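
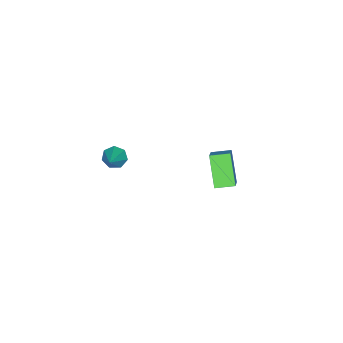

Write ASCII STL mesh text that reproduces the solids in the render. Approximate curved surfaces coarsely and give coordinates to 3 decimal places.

solid 
facet normal -0.482 -0.441 0.757
outer loop
vertex -3.323 0.116 -0.383
vertex -3.941 1.072 -0.219
vertex -4.52 -0.47 -1.486
endloop
endfacet
facet normal 0.538 -0.831 -0.142
outer loop
vertex -3.519 0.448 -3.061
vertex -3.323 0.116 -0.383
vertex -4.52 -0.47 -1.486
endloop
endfacet
facet normal -0.481 -0.442 0.757
outer loop
vertex -4.52 -0.47 -1.486
vertex -3.941 1.072 -0.219
vertex -5.139 0.486 -1.322
endloop
endfacet
facet normal -0.692 -0.339 -0.637
outer loop
vertex -5.139 0.486 -1.322
vertex -3.519 0.448 -3.061
vertex -4.52 -0.47 -1.486
endloop
endfacet
facet normal 0.692 0.338 0.637
outer loop
vertex -3.323 0.116 -0.383
vertex -2.94 1.99 -1.794
vertex -3.941 1.072 -0.219
endloop
endfacet
facet normal 0.538 -0.831 -0.142
outer loop
vertex -2.321 1.034 -1.958
vertex -3.323 0.116 -0.383
vertex -3.519 0.448 -3.061
endloop
endfacet
facet normal 0.692 0.339 0.638
outer loop
vertex -2.321 1.034 -1.958
vertex -2.94 1.99 -1.794
vertex -3.323 0.116 -0.383
endloop
endfacet
facet normal -0.538 0.831 0.143
outer loop
vertex -3.941 1.072 -0.219
vertex -2.94 1.99 -1.794
vertex -5.139 0.486 -1.322
endloop
endfacet
facet normal -0.692 -0.338 -0.638
outer loop
vertex -4.137 1.404 -2.897
vertex -3.519 0.448 -3.061
vertex -5.139 0.486 -1.322
endloop
endfacet
facet normal -0.538 0.831 0.142
outer loop
vertex -5.139 0.486 -1.322
vertex -2.94 1.99 -1.794
vertex -4.137 1.404 -2.897
endloop
endfacet
facet normal 0.481 0.441 -0.757
outer loop
vertex -4.137 1.404 -2.897
vertex -2.321 1.034 -1.958
vertex -3.519 0.448 -3.061
endloop
endfacet
facet normal 0.481 0.442 -0.757
outer loop
vertex -2.94 1.99 -1.794
vertex -2.321 1.034 -1.958
vertex -4.137 1.404 -2.897
endloop
endfacet
facet normal -0.756 -0.310 -0.577
outer loop
vertex 2.912 -2.227 2.983
vertex 2.48 -2.169 3.518
vertex 2.646 -1.694 3.045
endloop
endfacet
facet normal 0.715 0.422 -0.557
outer loop
vertex 2.912 -2.227 2.983
vertex 2.646 -1.694 3.045
vertex 3.74 -1.651 4.482
endloop
endfacet
facet normal -0.755 -0.311 -0.577
outer loop
vertex 2.646 -1.694 3.045
vertex 2.48 -2.169 3.518
vertex 2.254 -1.519 3.463
endloop
endfacet
facet normal 0.219 0.956 -0.195
outer loop
vertex 2.646 -1.694 3.045
vertex 2.254 -1.519 3.463
vertex 3.74 -1.651 4.482
endloop
endfacet
facet normal -0.754 -0.311 -0.578
outer loop
vertex 2.254 -1.519 3.463
vertex 2.48 -2.169 3.518
vertex 2.032 -1.834 3.922
endloop
endfacet
facet normal -0.244 0.851 0.466
outer loop
vertex 2.254 -1.519 3.463
vertex 2.032 -1.834 3.922
vertex 3.74 -1.651 4.482
endloop
endfacet
facet normal -0.754 -0.310 -0.579
outer loop
vertex 2.032 -1.834 3.922
vertex 2.48 -2.169 3.518
vertex 2.147 -2.401 4.076
endloop
endfacet
facet normal -0.324 0.186 0.928
outer loop
vertex 2.032 -1.834 3.922
vertex 2.147 -2.401 4.076
vertex 3.74 -1.651 4.482
endloop
endfacet
facet normal -0.754 -0.310 -0.579
outer loop
vertex 2.147 -2.401 4.076
vertex 2.48 -2.169 3.518
vertex 2.512 -2.793 3.81
endloop
endfacet
facet normal 0.038 -0.537 0.843
outer loop
vertex 2.147 -2.401 4.076
vertex 2.512 -2.793 3.81
vertex 3.74 -1.651 4.482
endloop
endfacet
facet normal -0.755 -0.309 -0.579
outer loop
vertex 2.512 -2.793 3.81
vertex 2.48 -2.169 3.518
vertex 2.853 -2.716 3.324
endloop
endfacet
facet normal 0.569 -0.774 0.276
outer loop
vertex 2.512 -2.793 3.81
vertex 2.853 -2.716 3.324
vertex 3.74 -1.651 4.482
endloop
endfacet
facet normal -0.756 -0.311 -0.576
outer loop
vertex 2.853 -2.716 3.324
vertex 2.48 -2.169 3.518
vertex 2.912 -2.227 2.983
endloop
endfacet
facet normal 0.871 -0.347 -0.348
outer loop
vertex 2.853 -2.716 3.324
vertex 2.912 -2.227 2.983
vertex 3.74 -1.651 4.482
endloop
endfacet

endsolid


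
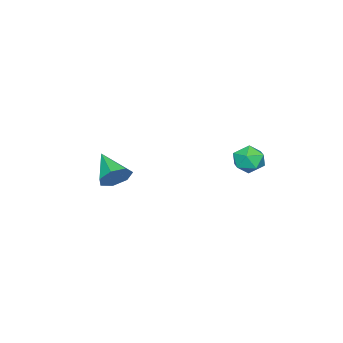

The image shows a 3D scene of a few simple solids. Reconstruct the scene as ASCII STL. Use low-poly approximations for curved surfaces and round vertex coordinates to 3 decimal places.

solid 
facet normal 0.476 0.737 -0.480
outer loop
vertex 3.7 -0.537 -0.028
vertex 3.284 -0.599 -0.536
vertex 3.227 -0.215 -0.003
endloop
endfacet
facet normal 0.086 0.049 0.995
outer loop
vertex 3.7 -0.537 -0.028
vertex 3.227 -0.215 -0.003
vertex 2.636 -1.601 0.116
endloop
endfacet
facet normal 0.477 0.737 -0.480
outer loop
vertex 3.227 -0.215 -0.003
vertex 3.284 -0.599 -0.536
vertex 2.797 -0.182 -0.38
endloop
endfacet
facet normal -0.610 0.322 0.724
outer loop
vertex 3.227 -0.215 -0.003
vertex 2.797 -0.182 -0.38
vertex 2.636 -1.601 0.116
endloop
endfacet
facet normal 0.477 0.736 -0.480
outer loop
vertex 2.797 -0.182 -0.38
vertex 3.284 -0.599 -0.536
vertex 2.734 -0.464 -0.875
endloop
endfacet
facet normal -0.990 0.130 0.052
outer loop
vertex 2.797 -0.182 -0.38
vertex 2.734 -0.464 -0.875
vertex 2.636 -1.601 0.116
endloop
endfacet
facet normal 0.476 0.737 -0.479
outer loop
vertex 2.734 -0.464 -0.875
vertex 3.284 -0.599 -0.536
vertex 3.085 -0.847 -1.115
endloop
endfacet
facet normal -0.768 -0.382 -0.514
outer loop
vertex 2.734 -0.464 -0.875
vertex 3.085 -0.847 -1.115
vertex 2.636 -1.601 0.116
endloop
endfacet
facet normal 0.477 0.736 -0.479
outer loop
vertex 3.085 -0.847 -1.115
vertex 3.284 -0.599 -0.536
vertex 3.586 -1.044 -0.919
endloop
endfacet
facet normal -0.111 -0.829 -0.548
outer loop
vertex 3.085 -0.847 -1.115
vertex 3.586 -1.044 -0.919
vertex 2.636 -1.601 0.116
endloop
endfacet
facet normal 0.477 0.737 -0.480
outer loop
vertex 3.586 -1.044 -0.919
vertex 3.284 -0.599 -0.536
vertex 3.86 -0.906 -0.435
endloop
endfacet
facet normal 0.485 -0.874 -0.025
outer loop
vertex 3.586 -1.044 -0.919
vertex 3.86 -0.906 -0.435
vertex 2.636 -1.601 0.116
endloop
endfacet
facet normal 0.477 0.736 -0.480
outer loop
vertex 3.86 -0.906 -0.435
vertex 3.284 -0.599 -0.536
vertex 3.7 -0.537 -0.028
endloop
endfacet
facet normal 0.572 -0.483 0.663
outer loop
vertex 3.86 -0.906 -0.435
vertex 3.7 -0.537 -0.028
vertex 2.636 -1.601 0.116
endloop
endfacet
facet normal -0.531 0.410 0.742
outer loop
vertex 1.43 4.281 1.051
vertex 0.913 3.899 0.892
vertex 1.36 3.684 1.331
endloop
endfacet
facet normal 0.164 0.403 0.900
outer loop
vertex 1.43 4.281 1.051
vertex 1.36 3.684 1.331
vertex 1.958 3.889 1.13
endloop
endfacet
facet normal 0.510 0.766 0.393
outer loop
vertex 1.43 4.281 1.051
vertex 1.958 3.889 1.13
vertex 1.879 4.23 0.568
endloop
endfacet
facet normal 0.027 0.996 -0.080
outer loop
vertex 1.43 4.281 1.051
vertex 1.879 4.23 0.568
vertex 1.233 4.236 0.421
endloop
endfacet
facet normal -0.616 0.776 0.137
outer loop
vertex 1.43 4.281 1.051
vertex 1.233 4.236 0.421
vertex 0.913 3.899 0.892
endloop
endfacet
facet normal 0.390 -0.275 0.879
outer loop
vertex 1.958 3.889 1.13
vertex 1.36 3.684 1.331
vertex 1.767 3.264 1.019
endloop
endfacet
facet normal -0.737 -0.264 0.622
outer loop
vertex 1.36 3.684 1.331
vertex 0.913 3.899 0.892
vertex 1.121 3.27 0.872
endloop
endfacet
facet normal -0.874 0.330 -0.357
outer loop
vertex 0.913 3.899 0.892
vertex 1.233 4.236 0.421
vertex 1.042 3.611 0.31
endloop
endfacet
facet normal 0.167 0.687 -0.707
outer loop
vertex 1.233 4.236 0.421
vertex 1.879 4.23 0.568
vertex 1.64 3.816 0.109
endloop
endfacet
facet normal 0.948 0.312 0.056
outer loop
vertex 1.879 4.23 0.568
vertex 1.958 3.889 1.13
vertex 2.087 3.601 0.548
endloop
endfacet
facet normal -0.027 -0.996 0.080
outer loop
vertex 1.57 3.219 0.389
vertex 1.767 3.264 1.019
vertex 1.121 3.27 0.872
endloop
endfacet
facet normal -0.510 -0.766 -0.393
outer loop
vertex 1.57 3.219 0.389
vertex 1.121 3.27 0.872
vertex 1.042 3.611 0.31
endloop
endfacet
facet normal -0.164 -0.403 -0.900
outer loop
vertex 1.57 3.219 0.389
vertex 1.042 3.611 0.31
vertex 1.64 3.816 0.109
endloop
endfacet
facet normal 0.531 -0.410 -0.742
outer loop
vertex 1.57 3.219 0.389
vertex 1.64 3.816 0.109
vertex 2.087 3.601 0.548
endloop
endfacet
facet normal 0.616 -0.776 -0.137
outer loop
vertex 1.57 3.219 0.389
vertex 2.087 3.601 0.548
vertex 1.767 3.264 1.019
endloop
endfacet
facet normal -0.167 -0.687 0.707
outer loop
vertex 1.121 3.27 0.872
vertex 1.767 3.264 1.019
vertex 1.36 3.684 1.331
endloop
endfacet
facet normal -0.948 -0.312 -0.056
outer loop
vertex 1.042 3.611 0.31
vertex 1.121 3.27 0.872
vertex 0.913 3.899 0.892
endloop
endfacet
facet normal -0.390 0.275 -0.879
outer loop
vertex 1.64 3.816 0.109
vertex 1.042 3.611 0.31
vertex 1.233 4.236 0.421
endloop
endfacet
facet normal 0.737 0.264 -0.622
outer loop
vertex 2.087 3.601 0.548
vertex 1.64 3.816 0.109
vertex 1.879 4.23 0.568
endloop
endfacet
facet normal 0.874 -0.330 0.357
outer loop
vertex 1.767 3.264 1.019
vertex 2.087 3.601 0.548
vertex 1.958 3.889 1.13
endloop
endfacet

endsolid


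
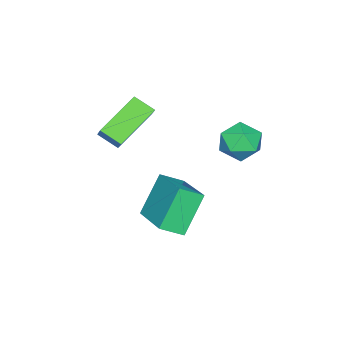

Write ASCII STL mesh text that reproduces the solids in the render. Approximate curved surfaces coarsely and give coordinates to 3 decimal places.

solid 
facet normal -0.839 0.195 0.507
outer loop
vertex 1.382 -3.141 2.391
vertex 1.887 -2.681 3.05
vertex 1.289 -2.424 1.962
endloop
endfacet
facet normal -0.532 -0.485 -0.695
outer loop
vertex 2.733 -2.759 1.09
vertex 1.382 -3.141 2.391
vertex 1.289 -2.424 1.962
endloop
endfacet
facet normal -0.840 0.194 0.507
outer loop
vertex 1.289 -2.424 1.962
vertex 1.887 -2.681 3.05
vertex 1.794 -1.964 2.622
endloop
endfacet
facet normal -0.110 0.853 -0.510
outer loop
vertex 1.794 -1.964 2.622
vertex 2.733 -2.759 1.09
vertex 1.289 -2.424 1.962
endloop
endfacet
facet normal 0.110 -0.853 0.511
outer loop
vertex 1.382 -3.141 2.391
vertex 3.331 -3.016 2.178
vertex 1.887 -2.681 3.05
endloop
endfacet
facet normal -0.532 -0.484 -0.695
outer loop
vertex 2.826 -3.476 1.518
vertex 1.382 -3.141 2.391
vertex 2.733 -2.759 1.09
endloop
endfacet
facet normal 0.110 -0.853 0.510
outer loop
vertex 2.826 -3.476 1.518
vertex 3.331 -3.016 2.178
vertex 1.382 -3.141 2.391
endloop
endfacet
facet normal 0.532 0.484 0.695
outer loop
vertex 1.887 -2.681 3.05
vertex 3.331 -3.016 2.178
vertex 1.794 -1.964 2.622
endloop
endfacet
facet normal -0.111 0.853 -0.510
outer loop
vertex 3.238 -2.299 1.749
vertex 2.733 -2.759 1.09
vertex 1.794 -1.964 2.622
endloop
endfacet
facet normal 0.532 0.484 0.694
outer loop
vertex 1.794 -1.964 2.622
vertex 3.331 -3.016 2.178
vertex 3.238 -2.299 1.749
endloop
endfacet
facet normal 0.839 -0.194 -0.508
outer loop
vertex 3.238 -2.299 1.749
vertex 2.826 -3.476 1.518
vertex 2.733 -2.759 1.09
endloop
endfacet
facet normal 0.840 -0.194 -0.507
outer loop
vertex 3.331 -3.016 2.178
vertex 2.826 -3.476 1.518
vertex 3.238 -2.299 1.749
endloop
endfacet
facet normal -0.566 0.089 0.820
outer loop
vertex 2.889 -0.384 0.182
vertex 2.368 0.214 -0.243
vertex 1.733 -1.845 -0.457
endloop
endfacet
facet normal 0.579 -0.665 0.472
outer loop
vertex 2.672 -1.994 -1.817
vertex 2.889 -0.384 0.182
vertex 1.733 -1.845 -0.457
endloop
endfacet
facet normal -0.565 0.089 0.820
outer loop
vertex 1.733 -1.845 -0.457
vertex 2.368 0.214 -0.243
vertex 1.212 -1.247 -0.881
endloop
endfacet
facet normal -0.587 -0.742 -0.324
outer loop
vertex 1.212 -1.247 -0.881
vertex 2.672 -1.994 -1.817
vertex 1.733 -1.845 -0.457
endloop
endfacet
facet normal 0.587 0.742 0.324
outer loop
vertex 2.889 -0.384 0.182
vertex 3.307 0.065 -1.603
vertex 2.368 0.214 -0.243
endloop
endfacet
facet normal 0.579 -0.664 0.472
outer loop
vertex 3.828 -0.533 -1.179
vertex 2.889 -0.384 0.182
vertex 2.672 -1.994 -1.817
endloop
endfacet
facet normal 0.587 0.742 0.324
outer loop
vertex 3.828 -0.533 -1.179
vertex 3.307 0.065 -1.603
vertex 2.889 -0.384 0.182
endloop
endfacet
facet normal -0.579 0.664 -0.473
outer loop
vertex 2.368 0.214 -0.243
vertex 3.307 0.065 -1.603
vertex 1.212 -1.247 -0.881
endloop
endfacet
facet normal -0.587 -0.742 -0.324
outer loop
vertex 2.151 -1.396 -2.242
vertex 2.672 -1.994 -1.817
vertex 1.212 -1.247 -0.881
endloop
endfacet
facet normal -0.579 0.665 -0.472
outer loop
vertex 1.212 -1.247 -0.881
vertex 3.307 0.065 -1.603
vertex 2.151 -1.396 -2.242
endloop
endfacet
facet normal 0.566 -0.090 -0.820
outer loop
vertex 2.151 -1.396 -2.242
vertex 3.828 -0.533 -1.179
vertex 2.672 -1.994 -1.817
endloop
endfacet
facet normal 0.565 -0.089 -0.820
outer loop
vertex 3.307 0.065 -1.603
vertex 3.828 -0.533 -1.179
vertex 2.151 -1.396 -2.242
endloop
endfacet
facet normal 0.178 -0.250 0.952
outer loop
vertex 1.267 0.947 2.281
vertex 0.636 0.456 2.27
vertex 1.358 0.184 2.064
endloop
endfacet
facet normal 0.784 -0.082 0.616
outer loop
vertex 1.267 0.947 2.281
vertex 1.358 0.184 2.064
vertex 1.735 0.762 1.661
endloop
endfacet
facet normal 0.721 0.586 0.369
outer loop
vertex 1.267 0.947 2.281
vertex 1.735 0.762 1.661
vertex 1.245 1.392 1.618
endloop
endfacet
facet normal 0.076 0.829 0.554
outer loop
vertex 1.267 0.947 2.281
vertex 1.245 1.392 1.618
vertex 0.566 1.203 1.994
endloop
endfacet
facet normal -0.260 0.313 0.914
outer loop
vertex 1.267 0.947 2.281
vertex 0.566 1.203 1.994
vertex 0.636 0.456 2.27
endloop
endfacet
facet normal 0.854 -0.518 0.056
outer loop
vertex 1.735 0.762 1.661
vertex 1.358 0.184 2.064
vertex 1.394 0.157 1.266
endloop
endfacet
facet normal -0.127 -0.791 0.599
outer loop
vertex 1.358 0.184 2.064
vertex 0.636 0.456 2.27
vertex 0.715 -0.032 1.642
endloop
endfacet
facet normal -0.835 0.120 0.537
outer loop
vertex 0.636 0.456 2.27
vertex 0.566 1.203 1.994
vertex 0.225 0.598 1.599
endloop
endfacet
facet normal -0.291 0.956 -0.045
outer loop
vertex 0.566 1.203 1.994
vertex 1.245 1.392 1.618
vertex 0.602 1.176 1.196
endloop
endfacet
facet normal 0.753 0.562 -0.342
outer loop
vertex 1.245 1.392 1.618
vertex 1.735 0.762 1.661
vertex 1.324 0.904 0.99
endloop
endfacet
facet normal -0.076 -0.829 -0.554
outer loop
vertex 0.693 0.413 0.979
vertex 1.394 0.157 1.266
vertex 0.715 -0.032 1.642
endloop
endfacet
facet normal -0.721 -0.586 -0.369
outer loop
vertex 0.693 0.413 0.979
vertex 0.715 -0.032 1.642
vertex 0.225 0.598 1.599
endloop
endfacet
facet normal -0.784 0.082 -0.616
outer loop
vertex 0.693 0.413 0.979
vertex 0.225 0.598 1.599
vertex 0.602 1.176 1.196
endloop
endfacet
facet normal -0.178 0.250 -0.952
outer loop
vertex 0.693 0.413 0.979
vertex 0.602 1.176 1.196
vertex 1.324 0.904 0.99
endloop
endfacet
facet normal 0.260 -0.313 -0.914
outer loop
vertex 0.693 0.413 0.979
vertex 1.324 0.904 0.99
vertex 1.394 0.157 1.266
endloop
endfacet
facet normal 0.291 -0.956 0.045
outer loop
vertex 0.715 -0.032 1.642
vertex 1.394 0.157 1.266
vertex 1.358 0.184 2.064
endloop
endfacet
facet normal -0.753 -0.562 0.342
outer loop
vertex 0.225 0.598 1.599
vertex 0.715 -0.032 1.642
vertex 0.636 0.456 2.27
endloop
endfacet
facet normal -0.854 0.518 -0.056
outer loop
vertex 0.602 1.176 1.196
vertex 0.225 0.598 1.599
vertex 0.566 1.203 1.994
endloop
endfacet
facet normal 0.127 0.791 -0.599
outer loop
vertex 1.324 0.904 0.99
vertex 0.602 1.176 1.196
vertex 1.245 1.392 1.618
endloop
endfacet
facet normal 0.835 -0.120 -0.537
outer loop
vertex 1.394 0.157 1.266
vertex 1.324 0.904 0.99
vertex 1.735 0.762 1.661
endloop
endfacet

endsolid


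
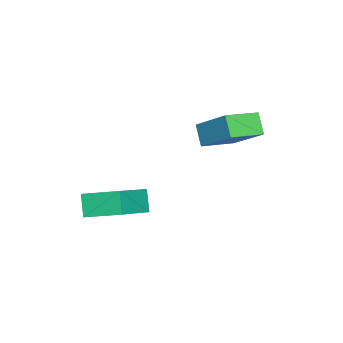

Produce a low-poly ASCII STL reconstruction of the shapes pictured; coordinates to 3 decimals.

solid 
facet normal -0.455 -0.306 0.836
outer loop
vertex -0.799 -0.52 -1.618
vertex -2.57 -0.268 -2.49
vertex -0.753 -2.077 -2.163
endloop
endfacet
facet normal 0.890 -0.127 0.438
outer loop
vertex -0.27 -1.752 -3.05
vertex -0.799 -0.52 -1.618
vertex -0.753 -2.077 -2.163
endloop
endfacet
facet normal -0.455 -0.306 0.836
outer loop
vertex -0.753 -2.077 -2.163
vertex -2.57 -0.268 -2.49
vertex -2.524 -1.824 -3.035
endloop
endfacet
facet normal 0.028 -0.943 -0.330
outer loop
vertex -2.524 -1.824 -3.035
vertex -0.27 -1.752 -3.05
vertex -0.753 -2.077 -2.163
endloop
endfacet
facet normal -0.028 0.943 0.330
outer loop
vertex -0.799 -0.52 -1.618
vertex -2.087 0.057 -3.377
vertex -2.57 -0.268 -2.49
endloop
endfacet
facet normal 0.890 -0.127 0.438
outer loop
vertex -0.316 -0.196 -2.505
vertex -0.799 -0.52 -1.618
vertex -0.27 -1.752 -3.05
endloop
endfacet
facet normal -0.028 0.944 0.330
outer loop
vertex -0.316 -0.196 -2.505
vertex -2.087 0.057 -3.377
vertex -0.799 -0.52 -1.618
endloop
endfacet
facet normal -0.890 0.127 -0.438
outer loop
vertex -2.57 -0.268 -2.49
vertex -2.087 0.057 -3.377
vertex -2.524 -1.824 -3.035
endloop
endfacet
facet normal 0.028 -0.944 -0.330
outer loop
vertex -2.041 -1.5 -3.922
vertex -0.27 -1.752 -3.05
vertex -2.524 -1.824 -3.035
endloop
endfacet
facet normal -0.890 0.127 -0.438
outer loop
vertex -2.524 -1.824 -3.035
vertex -2.087 0.057 -3.377
vertex -2.041 -1.5 -3.922
endloop
endfacet
facet normal 0.455 0.306 -0.836
outer loop
vertex -2.041 -1.5 -3.922
vertex -0.316 -0.196 -2.505
vertex -0.27 -1.752 -3.05
endloop
endfacet
facet normal 0.455 0.306 -0.836
outer loop
vertex -2.087 0.057 -3.377
vertex -0.316 -0.196 -2.505
vertex -2.041 -1.5 -3.922
endloop
endfacet
facet normal -0.795 0.581 -0.174
outer loop
vertex -4.587 2.15 0.645
vertex -3.777 3.64 1.917
vertex -4.112 2.565 -0.144
endloop
endfacet
facet normal -0.382 -0.703 -0.600
outer loop
vertex -2.983 1.74 0.103
vertex -4.587 2.15 0.645
vertex -4.112 2.565 -0.144
endloop
endfacet
facet normal -0.795 0.581 -0.174
outer loop
vertex -4.112 2.565 -0.144
vertex -3.777 3.64 1.917
vertex -3.302 4.055 1.128
endloop
endfacet
facet normal 0.471 0.411 -0.781
outer loop
vertex -3.302 4.055 1.128
vertex -2.983 1.74 0.103
vertex -4.112 2.565 -0.144
endloop
endfacet
facet normal -0.471 -0.411 0.781
outer loop
vertex -4.587 2.15 0.645
vertex -2.648 2.815 2.164
vertex -3.777 3.64 1.917
endloop
endfacet
facet normal -0.382 -0.703 -0.600
outer loop
vertex -3.458 1.325 0.892
vertex -4.587 2.15 0.645
vertex -2.983 1.74 0.103
endloop
endfacet
facet normal -0.471 -0.411 0.781
outer loop
vertex -3.458 1.325 0.892
vertex -2.648 2.815 2.164
vertex -4.587 2.15 0.645
endloop
endfacet
facet normal 0.382 0.703 0.600
outer loop
vertex -3.777 3.64 1.917
vertex -2.648 2.815 2.164
vertex -3.302 4.055 1.128
endloop
endfacet
facet normal 0.471 0.411 -0.781
outer loop
vertex -2.173 3.23 1.375
vertex -2.983 1.74 0.103
vertex -3.302 4.055 1.128
endloop
endfacet
facet normal 0.382 0.703 0.600
outer loop
vertex -3.302 4.055 1.128
vertex -2.648 2.815 2.164
vertex -2.173 3.23 1.375
endloop
endfacet
facet normal 0.795 -0.581 0.174
outer loop
vertex -2.173 3.23 1.375
vertex -3.458 1.325 0.892
vertex -2.983 1.74 0.103
endloop
endfacet
facet normal 0.795 -0.581 0.174
outer loop
vertex -2.648 2.815 2.164
vertex -3.458 1.325 0.892
vertex -2.173 3.23 1.375
endloop
endfacet

endsolid


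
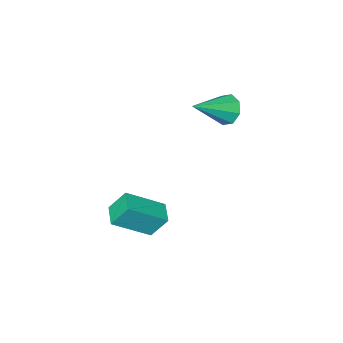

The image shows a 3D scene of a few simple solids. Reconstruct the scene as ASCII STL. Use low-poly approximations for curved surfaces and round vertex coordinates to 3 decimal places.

solid 
facet normal -0.430 0.372 0.823
outer loop
vertex 2.145 0.816 0.924
vertex 2.664 1.793 0.753
vertex 0.495 1.489 -0.243
endloop
endfacet
facet normal -0.464 -0.873 0.152
outer loop
vertex 1.076 0.987 -1.353
vertex 2.145 0.816 0.924
vertex 0.495 1.489 -0.243
endloop
endfacet
facet normal -0.430 0.372 0.823
outer loop
vertex 0.495 1.489 -0.243
vertex 2.664 1.793 0.753
vertex 1.014 2.466 -0.413
endloop
endfacet
facet normal -0.774 0.316 -0.548
outer loop
vertex 1.014 2.466 -0.413
vertex 1.076 0.987 -1.353
vertex 0.495 1.489 -0.243
endloop
endfacet
facet normal 0.775 -0.316 0.548
outer loop
vertex 2.145 0.816 0.924
vertex 3.245 1.291 -0.357
vertex 2.664 1.793 0.753
endloop
endfacet
facet normal -0.464 -0.873 0.152
outer loop
vertex 2.726 0.314 -0.187
vertex 2.145 0.816 0.924
vertex 1.076 0.987 -1.353
endloop
endfacet
facet normal 0.775 -0.316 0.548
outer loop
vertex 2.726 0.314 -0.187
vertex 3.245 1.291 -0.357
vertex 2.145 0.816 0.924
endloop
endfacet
facet normal 0.464 0.873 -0.152
outer loop
vertex 2.664 1.793 0.753
vertex 3.245 1.291 -0.357
vertex 1.014 2.466 -0.413
endloop
endfacet
facet normal -0.775 0.316 -0.548
outer loop
vertex 1.595 1.964 -1.524
vertex 1.076 0.987 -1.353
vertex 1.014 2.466 -0.413
endloop
endfacet
facet normal 0.464 0.873 -0.152
outer loop
vertex 1.014 2.466 -0.413
vertex 3.245 1.291 -0.357
vertex 1.595 1.964 -1.524
endloop
endfacet
facet normal 0.430 -0.372 -0.823
outer loop
vertex 1.595 1.964 -1.524
vertex 2.726 0.314 -0.187
vertex 1.076 0.987 -1.353
endloop
endfacet
facet normal 0.430 -0.372 -0.823
outer loop
vertex 3.245 1.291 -0.357
vertex 2.726 0.314 -0.187
vertex 1.595 1.964 -1.524
endloop
endfacet
facet normal -0.873 0.039 -0.486
outer loop
vertex -3.382 0.461 2.746
vertex -3.797 0.221 3.472
vertex -3.566 0.982 3.118
endloop
endfacet
facet normal 0.680 0.570 -0.461
outer loop
vertex -3.382 0.461 2.746
vertex -3.566 0.982 3.118
vertex -1.903 0.139 4.528
endloop
endfacet
facet normal -0.872 0.038 -0.487
outer loop
vertex -3.566 0.982 3.118
vertex -3.797 0.221 3.472
vertex -3.886 1.057 3.697
endloop
endfacet
facet normal 0.385 0.918 0.094
outer loop
vertex -3.566 0.982 3.118
vertex -3.886 1.057 3.697
vertex -1.903 0.139 4.528
endloop
endfacet
facet normal -0.873 0.038 -0.487
outer loop
vertex -3.886 1.057 3.697
vertex -3.797 0.221 3.472
vertex -4.154 0.643 4.145
endloop
endfacet
facet normal 0.044 0.721 0.692
outer loop
vertex -3.886 1.057 3.697
vertex -4.154 0.643 4.145
vertex -1.903 0.139 4.528
endloop
endfacet
facet normal -0.873 0.038 -0.487
outer loop
vertex -4.154 0.643 4.145
vertex -3.797 0.221 3.472
vertex -4.212 -0.019 4.198
endloop
endfacet
facet normal -0.147 0.092 0.985
outer loop
vertex -4.154 0.643 4.145
vertex -4.212 -0.019 4.198
vertex -1.903 0.139 4.528
endloop
endfacet
facet normal -0.873 0.039 -0.486
outer loop
vertex -4.212 -0.019 4.198
vertex -3.797 0.221 3.472
vertex -4.028 -0.539 3.826
endloop
endfacet
facet normal -0.073 -0.597 0.799
outer loop
vertex -4.212 -0.019 4.198
vertex -4.028 -0.539 3.826
vertex -1.903 0.139 4.528
endloop
endfacet
facet normal -0.872 0.038 -0.487
outer loop
vertex -4.028 -0.539 3.826
vertex -3.797 0.221 3.472
vertex -3.708 -0.614 3.247
endloop
endfacet
facet normal 0.221 -0.944 0.244
outer loop
vertex -4.028 -0.539 3.826
vertex -3.708 -0.614 3.247
vertex -1.903 0.139 4.528
endloop
endfacet
facet normal -0.873 0.038 -0.487
outer loop
vertex -3.708 -0.614 3.247
vertex -3.797 0.221 3.472
vertex -3.44 -0.2 2.799
endloop
endfacet
facet normal 0.563 -0.747 -0.354
outer loop
vertex -3.708 -0.614 3.247
vertex -3.44 -0.2 2.799
vertex -1.903 0.139 4.528
endloop
endfacet
facet normal -0.873 0.038 -0.487
outer loop
vertex -3.44 -0.2 2.799
vertex -3.797 0.221 3.472
vertex -3.382 0.461 2.746
endloop
endfacet
facet normal 0.754 -0.118 -0.647
outer loop
vertex -3.44 -0.2 2.799
vertex -3.382 0.461 2.746
vertex -1.903 0.139 4.528
endloop
endfacet

endsolid


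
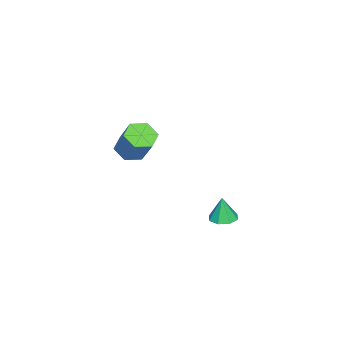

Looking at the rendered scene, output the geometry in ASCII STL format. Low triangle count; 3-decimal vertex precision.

solid 
facet normal -0.394 -0.452 -0.800
outer loop
vertex 0.31 -3.976 -1.751
vertex -0.48 -3.976 -1.362
vertex -0.237 -3.296 -1.866
endloop
endfacet
facet normal 0.677 0.446 -0.585
outer loop
vertex 0.31 -3.976 -1.751
vertex -0.237 -3.296 -1.866
vertex 1.07 -3.104 -0.206
endloop
endfacet
facet normal 0.677 0.446 -0.585
outer loop
vertex 1.07 -3.104 -0.206
vertex -0.237 -3.296 -1.866
vertex 0.523 -2.424 -0.321
endloop
endfacet
facet normal 0.393 0.452 0.801
outer loop
vertex 1.07 -3.104 -0.206
vertex 0.523 -2.424 -0.321
vertex 0.28 -3.104 0.182
endloop
endfacet
facet normal -0.394 -0.452 -0.800
outer loop
vertex -0.237 -3.296 -1.866
vertex -0.48 -3.976 -1.362
vertex -1.027 -3.296 -1.477
endloop
endfacet
facet normal -0.200 0.892 -0.405
outer loop
vertex -0.237 -3.296 -1.866
vertex -1.027 -3.296 -1.477
vertex 0.523 -2.424 -0.321
endloop
endfacet
facet normal -0.200 0.892 -0.405
outer loop
vertex 0.523 -2.424 -0.321
vertex -1.027 -3.296 -1.477
vertex -0.267 -2.424 0.068
endloop
endfacet
facet normal 0.394 0.451 0.801
outer loop
vertex 0.523 -2.424 -0.321
vertex -0.267 -2.424 0.068
vertex 0.28 -3.104 0.182
endloop
endfacet
facet normal -0.393 -0.452 -0.801
outer loop
vertex -1.027 -3.296 -1.477
vertex -0.48 -3.976 -1.362
vertex -1.27 -3.976 -0.974
endloop
endfacet
facet normal -0.877 0.446 0.180
outer loop
vertex -1.027 -3.296 -1.477
vertex -1.27 -3.976 -0.974
vertex -0.267 -2.424 0.068
endloop
endfacet
facet normal -0.877 0.446 0.180
outer loop
vertex -0.267 -2.424 0.068
vertex -1.27 -3.976 -0.974
vertex -0.51 -3.104 0.571
endloop
endfacet
facet normal 0.394 0.451 0.801
outer loop
vertex -0.267 -2.424 0.068
vertex -0.51 -3.104 0.571
vertex 0.28 -3.104 0.182
endloop
endfacet
facet normal -0.393 -0.452 -0.801
outer loop
vertex -1.27 -3.976 -0.974
vertex -0.48 -3.976 -1.362
vertex -0.723 -4.656 -0.859
endloop
endfacet
facet normal -0.677 -0.446 0.585
outer loop
vertex -1.27 -3.976 -0.974
vertex -0.723 -4.656 -0.859
vertex -0.51 -3.104 0.571
endloop
endfacet
facet normal -0.677 -0.446 0.585
outer loop
vertex -0.51 -3.104 0.571
vertex -0.723 -4.656 -0.859
vertex 0.037 -3.784 0.686
endloop
endfacet
facet normal 0.394 0.452 0.800
outer loop
vertex -0.51 -3.104 0.571
vertex 0.037 -3.784 0.686
vertex 0.28 -3.104 0.182
endloop
endfacet
facet normal -0.394 -0.451 -0.801
outer loop
vertex -0.723 -4.656 -0.859
vertex -0.48 -3.976 -1.362
vertex 0.067 -4.656 -1.248
endloop
endfacet
facet normal 0.200 -0.892 0.405
outer loop
vertex -0.723 -4.656 -0.859
vertex 0.067 -4.656 -1.248
vertex 0.037 -3.784 0.686
endloop
endfacet
facet normal 0.200 -0.892 0.405
outer loop
vertex 0.037 -3.784 0.686
vertex 0.067 -4.656 -1.248
vertex 0.827 -3.784 0.297
endloop
endfacet
facet normal 0.394 0.452 0.800
outer loop
vertex 0.037 -3.784 0.686
vertex 0.827 -3.784 0.297
vertex 0.28 -3.104 0.182
endloop
endfacet
facet normal -0.394 -0.451 -0.801
outer loop
vertex 0.067 -4.656 -1.248
vertex -0.48 -3.976 -1.362
vertex 0.31 -3.976 -1.751
endloop
endfacet
facet normal 0.877 -0.446 -0.180
outer loop
vertex 0.067 -4.656 -1.248
vertex 0.31 -3.976 -1.751
vertex 0.827 -3.784 0.297
endloop
endfacet
facet normal 0.877 -0.446 -0.180
outer loop
vertex 0.827 -3.784 0.297
vertex 0.31 -3.976 -1.751
vertex 1.07 -3.104 -0.206
endloop
endfacet
facet normal 0.393 0.452 0.801
outer loop
vertex 0.827 -3.784 0.297
vertex 1.07 -3.104 -0.206
vertex 0.28 -3.104 0.182
endloop
endfacet
facet normal -0.003 0.062 -0.998
outer loop
vertex 4.484 2.028 -2.036
vertex 3.988 2.52 -2.004
vertex 4.688 2.523 -2.006
endloop
endfacet
facet normal 0.831 -0.368 0.418
outer loop
vertex 4.484 2.028 -2.036
vertex 4.688 2.523 -2.006
vertex 3.992 2.44 -0.696
endloop
endfacet
facet normal -0.003 0.061 -0.998
outer loop
vertex 4.688 2.523 -2.006
vertex 3.988 2.52 -2.004
vertex 4.481 3.016 -1.975
endloop
endfacet
facet normal 0.828 0.319 0.460
outer loop
vertex 4.688 2.523 -2.006
vertex 4.481 3.016 -1.975
vertex 3.992 2.44 -0.696
endloop
endfacet
facet normal -0.003 0.061 -0.998
outer loop
vertex 4.481 3.016 -1.975
vertex 3.988 2.52 -2.004
vertex 3.985 3.219 -1.961
endloop
endfacet
facet normal 0.342 0.801 0.491
outer loop
vertex 4.481 3.016 -1.975
vertex 3.985 3.219 -1.961
vertex 3.992 2.44 -0.696
endloop
endfacet
facet normal -0.003 0.061 -0.998
outer loop
vertex 3.985 3.219 -1.961
vertex 3.988 2.52 -2.004
vertex 3.491 3.013 -1.972
endloop
endfacet
facet normal -0.344 0.799 0.494
outer loop
vertex 3.985 3.219 -1.961
vertex 3.491 3.013 -1.972
vertex 3.992 2.44 -0.696
endloop
endfacet
facet normal -0.004 0.060 -0.998
outer loop
vertex 3.491 3.013 -1.972
vertex 3.988 2.52 -2.004
vertex 3.288 2.518 -2.001
endloop
endfacet
facet normal -0.828 0.312 0.465
outer loop
vertex 3.491 3.013 -1.972
vertex 3.288 2.518 -2.001
vertex 3.992 2.44 -0.696
endloop
endfacet
facet normal -0.004 0.061 -0.998
outer loop
vertex 3.288 2.518 -2.001
vertex 3.988 2.52 -2.004
vertex 3.494 2.024 -2.032
endloop
endfacet
facet normal -0.826 -0.371 0.424
outer loop
vertex 3.288 2.518 -2.001
vertex 3.494 2.024 -2.032
vertex 3.992 2.44 -0.696
endloop
endfacet
facet normal -0.005 0.061 -0.998
outer loop
vertex 3.494 2.024 -2.032
vertex 3.988 2.52 -2.004
vertex 3.99 1.822 -2.047
endloop
endfacet
facet normal -0.337 -0.856 0.392
outer loop
vertex 3.494 2.024 -2.032
vertex 3.99 1.822 -2.047
vertex 3.992 2.44 -0.696
endloop
endfacet
facet normal -0.003 0.061 -0.998
outer loop
vertex 3.99 1.822 -2.047
vertex 3.988 2.52 -2.004
vertex 4.484 2.028 -2.036
endloop
endfacet
facet normal 0.347 -0.853 0.390
outer loop
vertex 3.99 1.822 -2.047
vertex 4.484 2.028 -2.036
vertex 3.992 2.44 -0.696
endloop
endfacet

endsolid


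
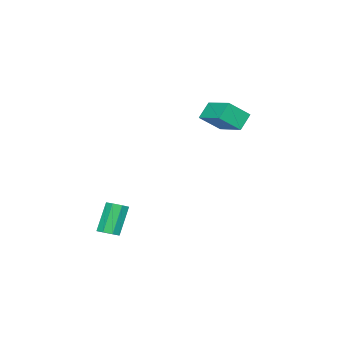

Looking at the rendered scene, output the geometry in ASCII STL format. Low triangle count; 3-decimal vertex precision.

solid 
facet normal -0.627 0.472 -0.620
outer loop
vertex -3.935 -1.287 1.956
vertex -3.196 0.244 2.374
vertex -3.221 -1.409 1.141
endloop
endfacet
facet normal -0.422 -0.874 -0.239
outer loop
vertex -2.324 -2.084 2.026
vertex -3.935 -1.287 1.956
vertex -3.221 -1.409 1.141
endloop
endfacet
facet normal -0.627 0.472 -0.620
outer loop
vertex -3.221 -1.409 1.141
vertex -3.196 0.244 2.374
vertex -2.482 0.122 1.558
endloop
endfacet
facet normal 0.654 -0.112 -0.748
outer loop
vertex -2.482 0.122 1.558
vertex -2.324 -2.084 2.026
vertex -3.221 -1.409 1.141
endloop
endfacet
facet normal -0.654 0.112 0.748
outer loop
vertex -3.935 -1.287 1.956
vertex -2.299 -0.431 3.259
vertex -3.196 0.244 2.374
endloop
endfacet
facet normal -0.422 -0.874 -0.239
outer loop
vertex -3.038 -1.962 2.842
vertex -3.935 -1.287 1.956
vertex -2.324 -2.084 2.026
endloop
endfacet
facet normal -0.654 0.112 0.748
outer loop
vertex -3.038 -1.962 2.842
vertex -2.299 -0.431 3.259
vertex -3.935 -1.287 1.956
endloop
endfacet
facet normal 0.422 0.874 0.239
outer loop
vertex -3.196 0.244 2.374
vertex -2.299 -0.431 3.259
vertex -2.482 0.122 1.558
endloop
endfacet
facet normal 0.654 -0.112 -0.748
outer loop
vertex -1.585 -0.553 2.444
vertex -2.324 -2.084 2.026
vertex -2.482 0.122 1.558
endloop
endfacet
facet normal 0.422 0.875 0.239
outer loop
vertex -2.482 0.122 1.558
vertex -2.299 -0.431 3.259
vertex -1.585 -0.553 2.444
endloop
endfacet
facet normal 0.627 -0.472 0.619
outer loop
vertex -1.585 -0.553 2.444
vertex -3.038 -1.962 2.842
vertex -2.324 -2.084 2.026
endloop
endfacet
facet normal 0.627 -0.472 0.620
outer loop
vertex -2.299 -0.431 3.259
vertex -3.038 -1.962 2.842
vertex -1.585 -0.553 2.444
endloop
endfacet
facet normal 0.457 -0.009 -0.889
outer loop
vertex 3.963 -3.492 -3.706
vertex 3.442 -3.568 -3.973
vertex 3.764 -3.101 -3.812
endloop
endfacet
facet normal 0.773 0.499 0.392
outer loop
vertex 3.963 -3.492 -3.706
vertex 3.764 -3.101 -3.812
vertex 3.159 -3.475 -2.141
endloop
endfacet
facet normal 0.773 0.499 0.392
outer loop
vertex 3.159 -3.475 -2.141
vertex 3.764 -3.101 -3.812
vertex 2.96 -3.084 -2.247
endloop
endfacet
facet normal -0.456 0.009 0.890
outer loop
vertex 3.159 -3.475 -2.141
vertex 2.96 -3.084 -2.247
vertex 2.638 -3.552 -2.407
endloop
endfacet
facet normal 0.459 -0.010 -0.889
outer loop
vertex 3.764 -3.101 -3.812
vertex 3.442 -3.568 -3.973
vertex 3.377 -2.983 -4.013
endloop
endfacet
facet normal 0.237 0.965 0.111
outer loop
vertex 3.764 -3.101 -3.812
vertex 3.377 -2.983 -4.013
vertex 2.96 -3.084 -2.247
endloop
endfacet
facet normal 0.234 0.966 0.111
outer loop
vertex 2.96 -3.084 -2.247
vertex 3.377 -2.983 -4.013
vertex 2.572 -2.967 -2.447
endloop
endfacet
facet normal -0.456 0.009 0.890
outer loop
vertex 2.96 -3.084 -2.247
vertex 2.572 -2.967 -2.447
vertex 2.638 -3.552 -2.407
endloop
endfacet
facet normal 0.457 -0.010 -0.889
outer loop
vertex 3.377 -2.983 -4.013
vertex 3.442 -3.568 -3.973
vertex 3.028 -3.209 -4.19
endloop
endfacet
facet normal -0.441 0.866 -0.236
outer loop
vertex 3.377 -2.983 -4.013
vertex 3.028 -3.209 -4.19
vertex 2.572 -2.967 -2.447
endloop
endfacet
facet normal -0.440 0.867 -0.235
outer loop
vertex 2.572 -2.967 -2.447
vertex 3.028 -3.209 -4.19
vertex 2.223 -3.192 -2.624
endloop
endfacet
facet normal -0.457 0.009 0.889
outer loop
vertex 2.572 -2.967 -2.447
vertex 2.223 -3.192 -2.624
vertex 2.638 -3.552 -2.407
endloop
endfacet
facet normal 0.456 -0.012 -0.890
outer loop
vertex 3.028 -3.209 -4.19
vertex 3.442 -3.568 -3.973
vertex 2.921 -3.645 -4.239
endloop
endfacet
facet normal -0.858 0.260 -0.444
outer loop
vertex 3.028 -3.209 -4.19
vertex 2.921 -3.645 -4.239
vertex 2.223 -3.192 -2.624
endloop
endfacet
facet normal -0.858 0.259 -0.444
outer loop
vertex 2.223 -3.192 -2.624
vertex 2.921 -3.645 -4.239
vertex 2.117 -3.628 -2.674
endloop
endfacet
facet normal -0.457 0.009 0.889
outer loop
vertex 2.223 -3.192 -2.624
vertex 2.117 -3.628 -2.674
vertex 2.638 -3.552 -2.407
endloop
endfacet
facet normal 0.456 -0.009 -0.890
outer loop
vertex 2.921 -3.645 -4.239
vertex 3.442 -3.568 -3.973
vertex 3.12 -4.036 -4.133
endloop
endfacet
facet normal -0.773 -0.499 -0.392
outer loop
vertex 2.921 -3.645 -4.239
vertex 3.12 -4.036 -4.133
vertex 2.117 -3.628 -2.674
endloop
endfacet
facet normal -0.773 -0.499 -0.392
outer loop
vertex 2.117 -3.628 -2.674
vertex 3.12 -4.036 -4.133
vertex 2.316 -4.019 -2.568
endloop
endfacet
facet normal -0.457 0.009 0.889
outer loop
vertex 2.117 -3.628 -2.674
vertex 2.316 -4.019 -2.568
vertex 2.638 -3.552 -2.407
endloop
endfacet
facet normal 0.456 -0.009 -0.890
outer loop
vertex 3.12 -4.036 -4.133
vertex 3.442 -3.568 -3.973
vertex 3.508 -4.153 -3.933
endloop
endfacet
facet normal -0.235 -0.966 -0.110
outer loop
vertex 3.12 -4.036 -4.133
vertex 3.508 -4.153 -3.933
vertex 2.316 -4.019 -2.568
endloop
endfacet
facet normal -0.236 -0.965 -0.112
outer loop
vertex 2.316 -4.019 -2.568
vertex 3.508 -4.153 -3.933
vertex 2.703 -4.137 -2.367
endloop
endfacet
facet normal -0.459 0.010 0.889
outer loop
vertex 2.316 -4.019 -2.568
vertex 2.703 -4.137 -2.367
vertex 2.638 -3.552 -2.407
endloop
endfacet
facet normal 0.457 -0.009 -0.889
outer loop
vertex 3.508 -4.153 -3.933
vertex 3.442 -3.568 -3.973
vertex 3.857 -3.928 -3.756
endloop
endfacet
facet normal 0.440 -0.867 0.235
outer loop
vertex 3.508 -4.153 -3.933
vertex 3.857 -3.928 -3.756
vertex 2.703 -4.137 -2.367
endloop
endfacet
facet normal 0.441 -0.866 0.236
outer loop
vertex 2.703 -4.137 -2.367
vertex 3.857 -3.928 -3.756
vertex 3.052 -3.911 -2.19
endloop
endfacet
facet normal -0.457 0.010 0.889
outer loop
vertex 2.703 -4.137 -2.367
vertex 3.052 -3.911 -2.19
vertex 2.638 -3.552 -2.407
endloop
endfacet
facet normal 0.457 -0.009 -0.889
outer loop
vertex 3.857 -3.928 -3.756
vertex 3.442 -3.568 -3.973
vertex 3.963 -3.492 -3.706
endloop
endfacet
facet normal 0.858 -0.259 0.444
outer loop
vertex 3.857 -3.928 -3.756
vertex 3.963 -3.492 -3.706
vertex 3.052 -3.911 -2.19
endloop
endfacet
facet normal 0.858 -0.260 0.443
outer loop
vertex 3.052 -3.911 -2.19
vertex 3.963 -3.492 -3.706
vertex 3.159 -3.475 -2.141
endloop
endfacet
facet normal -0.456 0.012 0.890
outer loop
vertex 3.052 -3.911 -2.19
vertex 3.159 -3.475 -2.141
vertex 2.638 -3.552 -2.407
endloop
endfacet

endsolid


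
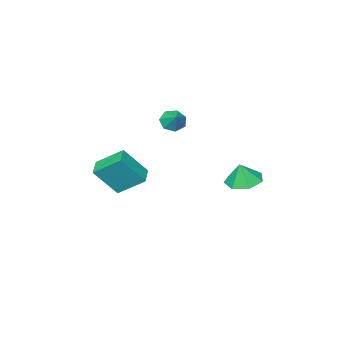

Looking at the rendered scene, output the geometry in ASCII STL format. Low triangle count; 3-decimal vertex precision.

solid 
facet normal -0.247 0.008 -0.969
outer loop
vertex -1.48 2.037 0.813
vertex -2.268 2.746 1.02
vertex -1.238 2.94 0.759
endloop
endfacet
facet normal 0.893 -0.216 0.395
outer loop
vertex -1.48 2.037 0.813
vertex -1.238 2.94 0.759
vertex -1.952 2.734 2.26
endloop
endfacet
facet normal -0.247 0.009 -0.969
outer loop
vertex -1.238 2.94 0.759
vertex -2.268 2.746 1.02
vertex -1.771 3.698 0.902
endloop
endfacet
facet normal 0.774 0.463 0.432
outer loop
vertex -1.238 2.94 0.759
vertex -1.771 3.698 0.902
vertex -1.952 2.734 2.26
endloop
endfacet
facet normal -0.247 0.009 -0.969
outer loop
vertex -1.771 3.698 0.902
vertex -2.268 2.746 1.02
vertex -2.679 3.738 1.134
endloop
endfacet
facet normal 0.184 0.790 0.585
outer loop
vertex -1.771 3.698 0.902
vertex -2.679 3.738 1.134
vertex -1.952 2.734 2.26
endloop
endfacet
facet normal -0.246 0.009 -0.969
outer loop
vertex -2.679 3.738 1.134
vertex -2.268 2.746 1.02
vertex -3.277 3.031 1.279
endloop
endfacet
facet normal -0.432 0.517 0.739
outer loop
vertex -2.679 3.738 1.134
vertex -3.277 3.031 1.279
vertex -1.952 2.734 2.26
endloop
endfacet
facet normal -0.246 0.008 -0.969
outer loop
vertex -3.277 3.031 1.279
vertex -2.268 2.746 1.02
vertex -3.115 2.11 1.23
endloop
endfacet
facet normal -0.610 -0.149 0.779
outer loop
vertex -3.277 3.031 1.279
vertex -3.115 2.11 1.23
vertex -1.952 2.734 2.26
endloop
endfacet
facet normal -0.247 0.009 -0.969
outer loop
vertex -3.115 2.11 1.23
vertex -2.268 2.746 1.02
vertex -2.316 1.667 1.022
endloop
endfacet
facet normal -0.217 -0.707 0.673
outer loop
vertex -3.115 2.11 1.23
vertex -2.316 1.667 1.022
vertex -1.952 2.734 2.26
endloop
endfacet
facet normal -0.246 0.009 -0.969
outer loop
vertex -2.316 1.667 1.022
vertex -2.268 2.746 1.02
vertex -1.48 2.037 0.813
endloop
endfacet
facet normal 0.452 -0.737 0.502
outer loop
vertex -2.316 1.667 1.022
vertex -1.48 2.037 0.813
vertex -1.952 2.734 2.26
endloop
endfacet
facet normal -0.365 -0.686 -0.629
outer loop
vertex -1.969 -3.765 3.269
vertex -2.596 -3.318 3.145
vertex -1.918 -3.324 2.758
endloop
endfacet
facet normal 0.981 0.089 0.174
outer loop
vertex -1.969 -3.765 3.269
vertex -1.918 -3.324 2.758
vertex -2.184 -2.542 3.855
endloop
endfacet
facet normal -0.365 -0.687 -0.629
outer loop
vertex -1.918 -3.324 2.758
vertex -2.596 -3.318 3.145
vertex -2.378 -2.878 2.538
endloop
endfacet
facet normal 0.734 0.625 -0.267
outer loop
vertex -1.918 -3.324 2.758
vertex -2.378 -2.878 2.538
vertex -2.184 -2.542 3.855
endloop
endfacet
facet normal -0.364 -0.687 -0.629
outer loop
vertex -2.378 -2.878 2.538
vertex -2.596 -3.318 3.145
vertex -3.002 -2.764 2.775
endloop
endfacet
facet normal 0.078 0.963 -0.257
outer loop
vertex -2.378 -2.878 2.538
vertex -3.002 -2.764 2.775
vertex -2.184 -2.542 3.855
endloop
endfacet
facet normal -0.364 -0.687 -0.629
outer loop
vertex -3.002 -2.764 2.775
vertex -2.596 -3.318 3.145
vertex -3.32 -3.067 3.29
endloop
endfacet
facet normal -0.490 0.849 0.197
outer loop
vertex -3.002 -2.764 2.775
vertex -3.32 -3.067 3.29
vertex -2.184 -2.542 3.855
endloop
endfacet
facet normal -0.364 -0.687 -0.629
outer loop
vertex -3.32 -3.067 3.29
vertex -2.596 -3.318 3.145
vertex -3.093 -3.559 3.696
endloop
endfacet
facet normal -0.545 0.370 0.753
outer loop
vertex -3.32 -3.067 3.29
vertex -3.093 -3.559 3.696
vertex -2.184 -2.542 3.855
endloop
endfacet
facet normal -0.365 -0.686 -0.629
outer loop
vertex -3.093 -3.559 3.696
vertex -2.596 -3.318 3.145
vertex -2.491 -3.87 3.686
endloop
endfacet
facet normal -0.044 -0.116 0.992
outer loop
vertex -3.093 -3.559 3.696
vertex -2.491 -3.87 3.686
vertex -2.184 -2.542 3.855
endloop
endfacet
facet normal -0.365 -0.686 -0.629
outer loop
vertex -2.491 -3.87 3.686
vertex -2.596 -3.318 3.145
vertex -1.969 -3.765 3.269
endloop
endfacet
facet normal 0.635 -0.240 0.734
outer loop
vertex -2.491 -3.87 3.686
vertex -1.969 -3.765 3.269
vertex -2.184 -2.542 3.855
endloop
endfacet
facet normal -0.458 0.669 0.585
outer loop
vertex 0.446 -3.923 1.614
vertex 1.284 -3.142 1.376
vertex -0.692 -3.22 -0.081
endloop
endfacet
facet normal -0.716 -0.668 0.204
outer loop
vertex 0.196 -4.518 -1.216
vertex 0.446 -3.923 1.614
vertex -0.692 -3.22 -0.081
endloop
endfacet
facet normal -0.458 0.669 0.585
outer loop
vertex -0.692 -3.22 -0.081
vertex 1.284 -3.142 1.376
vertex 0.146 -2.438 -0.319
endloop
endfacet
facet normal -0.527 0.326 -0.785
outer loop
vertex 0.146 -2.438 -0.319
vertex 0.196 -4.518 -1.216
vertex -0.692 -3.22 -0.081
endloop
endfacet
facet normal 0.527 -0.326 0.785
outer loop
vertex 0.446 -3.923 1.614
vertex 2.172 -4.44 0.241
vertex 1.284 -3.142 1.376
endloop
endfacet
facet normal -0.716 -0.668 0.204
outer loop
vertex 1.334 -5.222 0.479
vertex 0.446 -3.923 1.614
vertex 0.196 -4.518 -1.216
endloop
endfacet
facet normal 0.527 -0.326 0.785
outer loop
vertex 1.334 -5.222 0.479
vertex 2.172 -4.44 0.241
vertex 0.446 -3.923 1.614
endloop
endfacet
facet normal 0.716 0.668 -0.203
outer loop
vertex 1.284 -3.142 1.376
vertex 2.172 -4.44 0.241
vertex 0.146 -2.438 -0.319
endloop
endfacet
facet normal -0.527 0.326 -0.785
outer loop
vertex 1.034 -3.737 -1.454
vertex 0.196 -4.518 -1.216
vertex 0.146 -2.438 -0.319
endloop
endfacet
facet normal 0.716 0.668 -0.204
outer loop
vertex 0.146 -2.438 -0.319
vertex 2.172 -4.44 0.241
vertex 1.034 -3.737 -1.454
endloop
endfacet
facet normal 0.458 -0.669 -0.585
outer loop
vertex 1.034 -3.737 -1.454
vertex 1.334 -5.222 0.479
vertex 0.196 -4.518 -1.216
endloop
endfacet
facet normal 0.458 -0.669 -0.585
outer loop
vertex 2.172 -4.44 0.241
vertex 1.334 -5.222 0.479
vertex 1.034 -3.737 -1.454
endloop
endfacet

endsolid


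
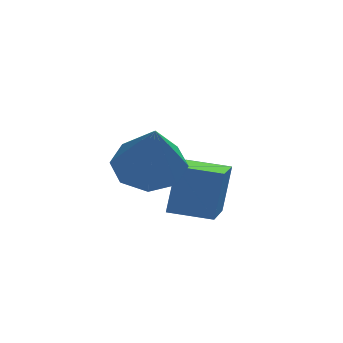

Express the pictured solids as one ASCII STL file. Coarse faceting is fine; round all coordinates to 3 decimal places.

solid 
facet normal 0.043 0.550 -0.834
outer loop
vertex -2.638 0.227 2.871
vertex -3.475 -0.21 2.54
vertex -3.27 0.602 3.086
endloop
endfacet
facet normal 0.499 0.399 0.769
outer loop
vertex -2.638 0.227 2.871
vertex -3.27 0.602 3.086
vertex -3.565 -1.37 4.3
endloop
endfacet
facet normal 0.042 0.550 -0.834
outer loop
vertex -3.27 0.602 3.086
vertex -3.475 -0.21 2.54
vertex -4.021 0.502 2.982
endloop
endfacet
facet normal -0.185 0.535 0.824
outer loop
vertex -3.27 0.602 3.086
vertex -4.021 0.502 2.982
vertex -3.565 -1.37 4.3
endloop
endfacet
facet normal 0.042 0.550 -0.834
outer loop
vertex -4.021 0.502 2.982
vertex -3.475 -0.21 2.54
vertex -4.453 -0.015 2.619
endloop
endfacet
facet normal -0.772 0.229 0.593
outer loop
vertex -4.021 0.502 2.982
vertex -4.453 -0.015 2.619
vertex -3.565 -1.37 4.3
endloop
endfacet
facet normal 0.043 0.551 -0.833
outer loop
vertex -4.453 -0.015 2.619
vertex -3.475 -0.21 2.54
vertex -4.312 -0.646 2.209
endloop
endfacet
facet normal -0.916 -0.341 0.209
outer loop
vertex -4.453 -0.015 2.619
vertex -4.312 -0.646 2.209
vertex -3.565 -1.37 4.3
endloop
endfacet
facet normal 0.043 0.550 -0.834
outer loop
vertex -4.312 -0.646 2.209
vertex -3.475 -0.21 2.54
vertex -3.681 -1.022 1.994
endloop
endfacet
facet normal -0.534 -0.839 -0.100
outer loop
vertex -4.312 -0.646 2.209
vertex -3.681 -1.022 1.994
vertex -3.565 -1.37 4.3
endloop
endfacet
facet normal 0.042 0.550 -0.834
outer loop
vertex -3.681 -1.022 1.994
vertex -3.475 -0.21 2.54
vertex -2.929 -0.922 2.098
endloop
endfacet
facet normal 0.151 -0.976 -0.155
outer loop
vertex -3.681 -1.022 1.994
vertex -2.929 -0.922 2.098
vertex -3.565 -1.37 4.3
endloop
endfacet
facet normal 0.043 0.550 -0.834
outer loop
vertex -2.929 -0.922 2.098
vertex -3.475 -0.21 2.54
vertex -2.497 -0.404 2.462
endloop
endfacet
facet normal 0.738 -0.670 0.077
outer loop
vertex -2.929 -0.922 2.098
vertex -2.497 -0.404 2.462
vertex -3.565 -1.37 4.3
endloop
endfacet
facet normal 0.043 0.550 -0.834
outer loop
vertex -2.497 -0.404 2.462
vertex -3.475 -0.21 2.54
vertex -2.638 0.227 2.871
endloop
endfacet
facet normal 0.882 -0.101 0.460
outer loop
vertex -2.497 -0.404 2.462
vertex -2.638 0.227 2.871
vertex -3.565 -1.37 4.3
endloop
endfacet
facet normal -0.909 0.400 0.116
outer loop
vertex -2.695 0.153 2.187
vertex -2.052 1.794 1.56
vertex -3.053 -0.249 0.765
endloop
endfacet
facet normal -0.344 -0.877 0.335
outer loop
vertex -1.908 -0.754 0.62
vertex -2.695 0.153 2.187
vertex -3.053 -0.249 0.765
endloop
endfacet
facet normal -0.909 0.400 0.115
outer loop
vertex -3.053 -0.249 0.765
vertex -2.052 1.794 1.56
vertex -2.41 1.391 0.139
endloop
endfacet
facet normal -0.235 -0.265 -0.935
outer loop
vertex -2.41 1.391 0.139
vertex -1.908 -0.754 0.62
vertex -3.053 -0.249 0.765
endloop
endfacet
facet normal 0.235 0.265 0.935
outer loop
vertex -2.695 0.153 2.187
vertex -0.907 1.289 1.415
vertex -2.052 1.794 1.56
endloop
endfacet
facet normal -0.343 -0.877 0.335
outer loop
vertex -1.55 -0.351 2.041
vertex -2.695 0.153 2.187
vertex -1.908 -0.754 0.62
endloop
endfacet
facet normal 0.236 0.265 0.935
outer loop
vertex -1.55 -0.351 2.041
vertex -0.907 1.289 1.415
vertex -2.695 0.153 2.187
endloop
endfacet
facet normal 0.344 0.877 -0.335
outer loop
vertex -2.052 1.794 1.56
vertex -0.907 1.289 1.415
vertex -2.41 1.391 0.139
endloop
endfacet
facet normal -0.236 -0.265 -0.935
outer loop
vertex -1.265 0.887 -0.007
vertex -1.908 -0.754 0.62
vertex -2.41 1.391 0.139
endloop
endfacet
facet normal 0.344 0.878 -0.335
outer loop
vertex -2.41 1.391 0.139
vertex -0.907 1.289 1.415
vertex -1.265 0.887 -0.007
endloop
endfacet
facet normal 0.909 -0.400 -0.115
outer loop
vertex -1.265 0.887 -0.007
vertex -1.55 -0.351 2.041
vertex -1.908 -0.754 0.62
endloop
endfacet
facet normal 0.909 -0.401 -0.116
outer loop
vertex -0.907 1.289 1.415
vertex -1.55 -0.351 2.041
vertex -1.265 0.887 -0.007
endloop
endfacet

endsolid


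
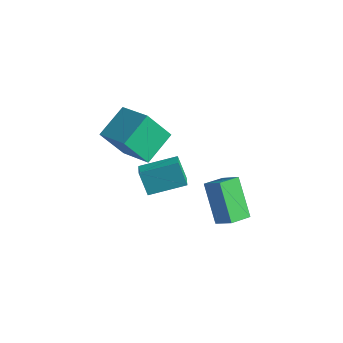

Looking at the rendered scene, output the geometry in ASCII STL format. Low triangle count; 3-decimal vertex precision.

solid 
facet normal -0.615 0.290 0.733
outer loop
vertex 1.501 -0.184 3.22
vertex 1.657 0.896 2.924
vertex 0.601 -0.253 2.492
endloop
endfacet
facet normal -0.138 -0.955 0.262
outer loop
vertex 1.923 -0.876 0.916
vertex 1.501 -0.184 3.22
vertex 0.601 -0.253 2.492
endloop
endfacet
facet normal -0.615 0.290 0.733
outer loop
vertex 0.601 -0.253 2.492
vertex 1.657 0.896 2.924
vertex 0.756 0.826 2.196
endloop
endfacet
facet normal -0.776 -0.061 -0.627
outer loop
vertex 0.756 0.826 2.196
vertex 1.923 -0.876 0.916
vertex 0.601 -0.253 2.492
endloop
endfacet
facet normal 0.776 0.060 0.628
outer loop
vertex 1.501 -0.184 3.22
vertex 2.979 0.273 1.348
vertex 1.657 0.896 2.924
endloop
endfacet
facet normal -0.137 -0.955 0.262
outer loop
vertex 2.824 -0.806 1.644
vertex 1.501 -0.184 3.22
vertex 1.923 -0.876 0.916
endloop
endfacet
facet normal 0.776 0.061 0.628
outer loop
vertex 2.824 -0.806 1.644
vertex 2.979 0.273 1.348
vertex 1.501 -0.184 3.22
endloop
endfacet
facet normal 0.138 0.955 -0.262
outer loop
vertex 1.657 0.896 2.924
vertex 2.979 0.273 1.348
vertex 0.756 0.826 2.196
endloop
endfacet
facet normal -0.776 -0.060 -0.628
outer loop
vertex 2.079 0.204 0.62
vertex 1.923 -0.876 0.916
vertex 0.756 0.826 2.196
endloop
endfacet
facet normal 0.138 0.955 -0.261
outer loop
vertex 0.756 0.826 2.196
vertex 2.979 0.273 1.348
vertex 2.079 0.204 0.62
endloop
endfacet
facet normal 0.615 -0.290 -0.733
outer loop
vertex 2.079 0.204 0.62
vertex 2.824 -0.806 1.644
vertex 1.923 -0.876 0.916
endloop
endfacet
facet normal 0.615 -0.290 -0.733
outer loop
vertex 2.979 0.273 1.348
vertex 2.824 -0.806 1.644
vertex 2.079 0.204 0.62
endloop
endfacet
facet normal -0.414 -0.414 0.811
outer loop
vertex -2.791 -0.412 5.342
vertex -4.622 -0.197 4.518
vertex -2.639 -2.066 4.574
endloop
endfacet
facet normal 0.907 -0.106 0.408
outer loop
vertex -1.878 -1.303 3.082
vertex -2.791 -0.412 5.342
vertex -2.639 -2.066 4.574
endloop
endfacet
facet normal -0.414 -0.415 0.810
outer loop
vertex -2.639 -2.066 4.574
vertex -4.622 -0.197 4.518
vertex -4.47 -1.851 3.749
endloop
endfacet
facet normal 0.083 -0.904 -0.420
outer loop
vertex -4.47 -1.851 3.749
vertex -1.878 -1.303 3.082
vertex -2.639 -2.066 4.574
endloop
endfacet
facet normal -0.083 0.904 0.420
outer loop
vertex -2.791 -0.412 5.342
vertex -3.861 0.566 3.026
vertex -4.622 -0.197 4.518
endloop
endfacet
facet normal 0.907 -0.106 0.408
outer loop
vertex -2.03 0.351 3.851
vertex -2.791 -0.412 5.342
vertex -1.878 -1.303 3.082
endloop
endfacet
facet normal -0.083 0.904 0.420
outer loop
vertex -2.03 0.351 3.851
vertex -3.861 0.566 3.026
vertex -2.791 -0.412 5.342
endloop
endfacet
facet normal -0.907 0.106 -0.408
outer loop
vertex -4.622 -0.197 4.518
vertex -3.861 0.566 3.026
vertex -4.47 -1.851 3.749
endloop
endfacet
facet normal 0.083 -0.904 -0.420
outer loop
vertex -3.709 -1.088 2.258
vertex -1.878 -1.303 3.082
vertex -4.47 -1.851 3.749
endloop
endfacet
facet normal -0.907 0.106 -0.408
outer loop
vertex -4.47 -1.851 3.749
vertex -3.861 0.566 3.026
vertex -3.709 -1.088 2.258
endloop
endfacet
facet normal 0.413 0.415 -0.811
outer loop
vertex -3.709 -1.088 2.258
vertex -2.03 0.351 3.851
vertex -1.878 -1.303 3.082
endloop
endfacet
facet normal 0.414 0.414 -0.811
outer loop
vertex -3.861 0.566 3.026
vertex -2.03 0.351 3.851
vertex -3.709 -1.088 2.258
endloop
endfacet
facet normal -0.588 -0.764 -0.266
outer loop
vertex -1.888 -1.915 2.728
vertex -2.433 -1.393 2.434
vertex -1.273 -1.962 1.505
endloop
endfacet
facet normal 0.672 -0.645 0.363
outer loop
vertex -0.167 -0.527 2.006
vertex -1.888 -1.915 2.728
vertex -1.273 -1.962 1.505
endloop
endfacet
facet normal -0.588 -0.764 -0.266
outer loop
vertex -1.273 -1.962 1.505
vertex -2.433 -1.393 2.434
vertex -1.818 -1.44 1.211
endloop
endfacet
facet normal 0.449 -0.034 -0.893
outer loop
vertex -1.818 -1.44 1.211
vertex -0.167 -0.527 2.006
vertex -1.273 -1.962 1.505
endloop
endfacet
facet normal -0.449 0.034 0.893
outer loop
vertex -1.888 -1.915 2.728
vertex -1.327 0.042 2.935
vertex -2.433 -1.393 2.434
endloop
endfacet
facet normal 0.672 -0.645 0.363
outer loop
vertex -0.782 -0.48 3.229
vertex -1.888 -1.915 2.728
vertex -0.167 -0.527 2.006
endloop
endfacet
facet normal -0.449 0.034 0.893
outer loop
vertex -0.782 -0.48 3.229
vertex -1.327 0.042 2.935
vertex -1.888 -1.915 2.728
endloop
endfacet
facet normal -0.672 0.645 -0.363
outer loop
vertex -2.433 -1.393 2.434
vertex -1.327 0.042 2.935
vertex -1.818 -1.44 1.211
endloop
endfacet
facet normal 0.449 -0.034 -0.893
outer loop
vertex -0.712 -0.005 1.712
vertex -0.167 -0.527 2.006
vertex -1.818 -1.44 1.211
endloop
endfacet
facet normal -0.672 0.645 -0.363
outer loop
vertex -1.818 -1.44 1.211
vertex -1.327 0.042 2.935
vertex -0.712 -0.005 1.712
endloop
endfacet
facet normal 0.588 0.764 0.266
outer loop
vertex -0.712 -0.005 1.712
vertex -0.782 -0.48 3.229
vertex -0.167 -0.527 2.006
endloop
endfacet
facet normal 0.588 0.764 0.266
outer loop
vertex -1.327 0.042 2.935
vertex -0.782 -0.48 3.229
vertex -0.712 -0.005 1.712
endloop
endfacet

endsolid


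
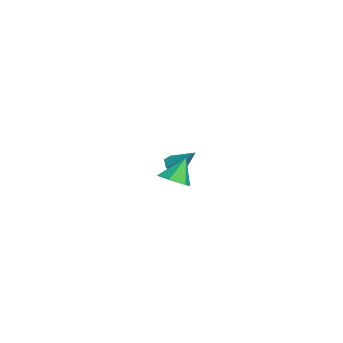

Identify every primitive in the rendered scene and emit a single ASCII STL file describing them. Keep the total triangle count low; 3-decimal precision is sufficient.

solid 
facet normal 0.273 -0.416 -0.868
outer loop
vertex 4.463 -2.22 -2.397
vertex 3.808 -1.957 -2.729
vertex 4.452 -1.518 -2.737
endloop
endfacet
facet normal 0.745 0.300 0.596
outer loop
vertex 4.463 -2.22 -2.397
vertex 4.452 -1.518 -2.737
vertex 3.432 -1.383 -1.531
endloop
endfacet
facet normal 0.273 -0.416 -0.868
outer loop
vertex 4.452 -1.518 -2.737
vertex 3.808 -1.957 -2.729
vertex 3.797 -1.255 -3.069
endloop
endfacet
facet normal 0.302 0.941 0.150
outer loop
vertex 4.452 -1.518 -2.737
vertex 3.797 -1.255 -3.069
vertex 3.432 -1.383 -1.531
endloop
endfacet
facet normal 0.272 -0.416 -0.868
outer loop
vertex 3.797 -1.255 -3.069
vertex 3.808 -1.957 -2.729
vertex 3.152 -1.695 -3.06
endloop
endfacet
facet normal -0.563 0.824 -0.065
outer loop
vertex 3.797 -1.255 -3.069
vertex 3.152 -1.695 -3.06
vertex 3.432 -1.383 -1.531
endloop
endfacet
facet normal 0.271 -0.417 -0.868
outer loop
vertex 3.152 -1.695 -3.06
vertex 3.808 -1.957 -2.729
vertex 3.163 -2.396 -2.72
endloop
endfacet
facet normal -0.984 0.065 0.167
outer loop
vertex 3.152 -1.695 -3.06
vertex 3.163 -2.396 -2.72
vertex 3.432 -1.383 -1.531
endloop
endfacet
facet normal 0.271 -0.416 -0.868
outer loop
vertex 3.163 -2.396 -2.72
vertex 3.808 -1.957 -2.729
vertex 3.819 -2.659 -2.389
endloop
endfacet
facet normal -0.540 -0.576 0.613
outer loop
vertex 3.163 -2.396 -2.72
vertex 3.819 -2.659 -2.389
vertex 3.432 -1.383 -1.531
endloop
endfacet
facet normal 0.273 -0.416 -0.868
outer loop
vertex 3.819 -2.659 -2.389
vertex 3.808 -1.957 -2.729
vertex 4.463 -2.22 -2.397
endloop
endfacet
facet normal 0.323 -0.459 0.828
outer loop
vertex 3.819 -2.659 -2.389
vertex 4.463 -2.22 -2.397
vertex 3.432 -1.383 -1.531
endloop
endfacet
facet normal -0.532 -0.526 -0.664
outer loop
vertex -1.894 -1.329 -4.536
vertex -2.402 -1.256 -4.187
vertex -2.191 -0.893 -4.644
endloop
endfacet
facet normal 0.781 0.416 -0.466
outer loop
vertex -1.894 -1.329 -4.536
vertex -2.191 -0.893 -4.644
vertex -1.538 -0.404 -3.113
endloop
endfacet
facet normal -0.532 -0.526 -0.663
outer loop
vertex -2.191 -0.893 -4.644
vertex -2.402 -1.256 -4.187
vertex -2.646 -0.73 -4.408
endloop
endfacet
facet normal 0.146 0.923 -0.357
outer loop
vertex -2.191 -0.893 -4.644
vertex -2.646 -0.73 -4.408
vertex -1.538 -0.404 -3.113
endloop
endfacet
facet normal -0.533 -0.526 -0.663
outer loop
vertex -2.646 -0.73 -4.408
vertex -2.402 -1.256 -4.187
vertex -2.917 -0.963 -4.005
endloop
endfacet
facet normal -0.469 0.864 0.184
outer loop
vertex -2.646 -0.73 -4.408
vertex -2.917 -0.963 -4.005
vertex -1.538 -0.404 -3.113
endloop
endfacet
facet normal -0.533 -0.526 -0.663
outer loop
vertex -2.917 -0.963 -4.005
vertex -2.402 -1.256 -4.187
vertex -2.8 -1.416 -3.74
endloop
endfacet
facet normal -0.599 0.283 0.749
outer loop
vertex -2.917 -0.963 -4.005
vertex -2.8 -1.416 -3.74
vertex -1.538 -0.404 -3.113
endloop
endfacet
facet normal -0.533 -0.526 -0.663
outer loop
vertex -2.8 -1.416 -3.74
vertex -2.402 -1.256 -4.187
vertex -2.383 -1.748 -3.812
endloop
endfacet
facet normal -0.147 -0.382 0.912
outer loop
vertex -2.8 -1.416 -3.74
vertex -2.383 -1.748 -3.812
vertex -1.538 -0.404 -3.113
endloop
endfacet
facet normal -0.533 -0.526 -0.663
outer loop
vertex -2.383 -1.748 -3.812
vertex -2.402 -1.256 -4.187
vertex -1.98 -1.71 -4.166
endloop
endfacet
facet normal 0.545 -0.630 0.553
outer loop
vertex -2.383 -1.748 -3.812
vertex -1.98 -1.71 -4.166
vertex -1.538 -0.404 -3.113
endloop
endfacet
facet normal -0.532 -0.525 -0.664
outer loop
vertex -1.98 -1.71 -4.166
vertex -2.402 -1.256 -4.187
vertex -1.894 -1.329 -4.536
endloop
endfacet
facet normal 0.959 -0.276 -0.061
outer loop
vertex -1.98 -1.71 -4.166
vertex -1.894 -1.329 -4.536
vertex -1.538 -0.404 -3.113
endloop
endfacet

endsolid


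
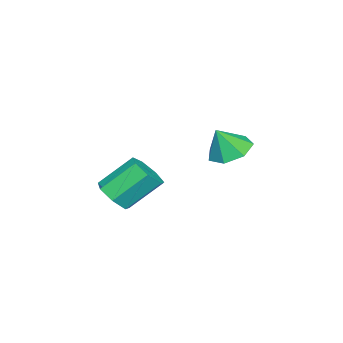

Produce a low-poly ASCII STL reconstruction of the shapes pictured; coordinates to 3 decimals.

solid 
facet normal -0.378 0.289 -0.879
outer loop
vertex -0.893 3.573 1.121
vertex -1.47 2.697 1.081
vertex -1.722 3.628 1.496
endloop
endfacet
facet normal 0.352 0.637 0.685
outer loop
vertex -0.893 3.573 1.121
vertex -1.722 3.628 1.496
vertex -0.93 2.283 2.339
endloop
endfacet
facet normal -0.378 0.290 -0.879
outer loop
vertex -1.722 3.628 1.496
vertex -1.47 2.697 1.081
vertex -2.361 2.982 1.558
endloop
endfacet
facet normal -0.295 0.376 0.878
outer loop
vertex -1.722 3.628 1.496
vertex -2.361 2.982 1.558
vertex -0.93 2.283 2.339
endloop
endfacet
facet normal -0.378 0.289 -0.879
outer loop
vertex -2.361 2.982 1.558
vertex -1.47 2.697 1.081
vertex -2.33 2.121 1.262
endloop
endfacet
facet normal -0.563 -0.287 0.775
outer loop
vertex -2.361 2.982 1.558
vertex -2.33 2.121 1.262
vertex -0.93 2.283 2.339
endloop
endfacet
facet normal -0.379 0.289 -0.879
outer loop
vertex -2.33 2.121 1.262
vertex -1.47 2.697 1.081
vertex -1.651 1.694 0.829
endloop
endfacet
facet normal -0.249 -0.856 0.453
outer loop
vertex -2.33 2.121 1.262
vertex -1.651 1.694 0.829
vertex -0.93 2.283 2.339
endloop
endfacet
facet normal -0.379 0.289 -0.879
outer loop
vertex -1.651 1.694 0.829
vertex -1.47 2.697 1.081
vertex -0.837 2.022 0.586
endloop
endfacet
facet normal 0.409 -0.899 0.156
outer loop
vertex -1.651 1.694 0.829
vertex -0.837 2.022 0.586
vertex -0.93 2.283 2.339
endloop
endfacet
facet normal -0.378 0.290 -0.879
outer loop
vertex -0.837 2.022 0.586
vertex -1.47 2.697 1.081
vertex -0.499 2.858 0.716
endloop
endfacet
facet normal 0.916 -0.387 0.106
outer loop
vertex -0.837 2.022 0.586
vertex -0.499 2.858 0.716
vertex -0.93 2.283 2.339
endloop
endfacet
facet normal -0.378 0.289 -0.879
outer loop
vertex -0.499 2.858 0.716
vertex -1.47 2.697 1.081
vertex -0.893 3.573 1.121
endloop
endfacet
facet normal 0.891 0.297 0.342
outer loop
vertex -0.499 2.858 0.716
vertex -0.893 3.573 1.121
vertex -0.93 2.283 2.339
endloop
endfacet
facet normal 0.438 -0.589 -0.680
outer loop
vertex -0.382 -2.224 -2.459
vertex -1.257 -2.639 -2.663
vertex -0.838 -1.845 -3.081
endloop
endfacet
facet normal 0.726 0.678 -0.119
outer loop
vertex -0.382 -2.224 -2.459
vertex -0.838 -1.845 -3.081
vertex -1.288 -1.006 -1.052
endloop
endfacet
facet normal 0.726 0.678 -0.119
outer loop
vertex -1.288 -1.006 -1.052
vertex -0.838 -1.845 -3.081
vertex -1.744 -0.627 -1.674
endloop
endfacet
facet normal -0.438 0.588 0.680
outer loop
vertex -1.288 -1.006 -1.052
vertex -1.744 -0.627 -1.674
vertex -2.163 -1.421 -1.257
endloop
endfacet
facet normal 0.438 -0.589 -0.679
outer loop
vertex -0.838 -1.845 -3.081
vertex -1.257 -2.639 -2.663
vertex -1.609 -2.064 -3.388
endloop
endfacet
facet normal 0.037 0.767 -0.640
outer loop
vertex -0.838 -1.845 -3.081
vertex -1.609 -2.064 -3.388
vertex -1.744 -0.627 -1.674
endloop
endfacet
facet normal 0.038 0.767 -0.640
outer loop
vertex -1.744 -0.627 -1.674
vertex -1.609 -2.064 -3.388
vertex -2.516 -0.846 -1.982
endloop
endfacet
facet normal -0.438 0.588 0.680
outer loop
vertex -1.744 -0.627 -1.674
vertex -2.516 -0.846 -1.982
vertex -2.163 -1.421 -1.257
endloop
endfacet
facet normal 0.438 -0.588 -0.679
outer loop
vertex -1.609 -2.064 -3.388
vertex -1.257 -2.639 -2.663
vertex -2.115 -2.716 -3.15
endloop
endfacet
facet normal -0.679 0.279 -0.679
outer loop
vertex -1.609 -2.064 -3.388
vertex -2.115 -2.716 -3.15
vertex -2.516 -0.846 -1.982
endloop
endfacet
facet normal -0.679 0.278 -0.679
outer loop
vertex -2.516 -0.846 -1.982
vertex -2.115 -2.716 -3.15
vertex -3.022 -1.498 -1.743
endloop
endfacet
facet normal -0.437 0.589 0.680
outer loop
vertex -2.516 -0.846 -1.982
vertex -3.022 -1.498 -1.743
vertex -2.163 -1.421 -1.257
endloop
endfacet
facet normal 0.438 -0.589 -0.679
outer loop
vertex -2.115 -2.716 -3.15
vertex -1.257 -2.639 -2.663
vertex -1.975 -3.31 -2.545
endloop
endfacet
facet normal -0.884 -0.419 -0.207
outer loop
vertex -2.115 -2.716 -3.15
vertex -1.975 -3.31 -2.545
vertex -3.022 -1.498 -1.743
endloop
endfacet
facet normal -0.884 -0.419 -0.207
outer loop
vertex -3.022 -1.498 -1.743
vertex -1.975 -3.31 -2.545
vertex -2.882 -2.092 -1.138
endloop
endfacet
facet normal -0.437 0.589 0.680
outer loop
vertex -3.022 -1.498 -1.743
vertex -2.882 -2.092 -1.138
vertex -2.163 -1.421 -1.257
endloop
endfacet
facet normal 0.438 -0.588 -0.680
outer loop
vertex -1.975 -3.31 -2.545
vertex -1.257 -2.639 -2.663
vertex -1.294 -3.399 -2.029
endloop
endfacet
facet normal -0.424 -0.802 0.421
outer loop
vertex -1.975 -3.31 -2.545
vertex -1.294 -3.399 -2.029
vertex -2.882 -2.092 -1.138
endloop
endfacet
facet normal -0.423 -0.802 0.423
outer loop
vertex -2.882 -2.092 -1.138
vertex -1.294 -3.399 -2.029
vertex -2.2 -2.18 -0.623
endloop
endfacet
facet normal -0.437 0.589 0.680
outer loop
vertex -2.882 -2.092 -1.138
vertex -2.2 -2.18 -0.623
vertex -2.163 -1.421 -1.257
endloop
endfacet
facet normal 0.438 -0.588 -0.680
outer loop
vertex -1.294 -3.399 -2.029
vertex -1.257 -2.639 -2.663
vertex -0.585 -2.915 -1.991
endloop
endfacet
facet normal 0.357 -0.580 0.733
outer loop
vertex -1.294 -3.399 -2.029
vertex -0.585 -2.915 -1.991
vertex -2.2 -2.18 -0.623
endloop
endfacet
facet normal 0.356 -0.581 0.732
outer loop
vertex -2.2 -2.18 -0.623
vertex -0.585 -2.915 -1.991
vertex -1.491 -1.697 -0.584
endloop
endfacet
facet normal -0.438 0.589 0.679
outer loop
vertex -2.2 -2.18 -0.623
vertex -1.491 -1.697 -0.584
vertex -2.163 -1.421 -1.257
endloop
endfacet
facet normal 0.438 -0.589 -0.680
outer loop
vertex -0.585 -2.915 -1.991
vertex -1.257 -2.639 -2.663
vertex -0.382 -2.224 -2.459
endloop
endfacet
facet normal 0.868 0.078 0.491
outer loop
vertex -0.585 -2.915 -1.991
vertex -0.382 -2.224 -2.459
vertex -1.491 -1.697 -0.584
endloop
endfacet
facet normal 0.868 0.078 0.491
outer loop
vertex -1.491 -1.697 -0.584
vertex -0.382 -2.224 -2.459
vertex -1.288 -1.006 -1.052
endloop
endfacet
facet normal -0.438 0.589 0.679
outer loop
vertex -1.491 -1.697 -0.584
vertex -1.288 -1.006 -1.052
vertex -2.163 -1.421 -1.257
endloop
endfacet

endsolid


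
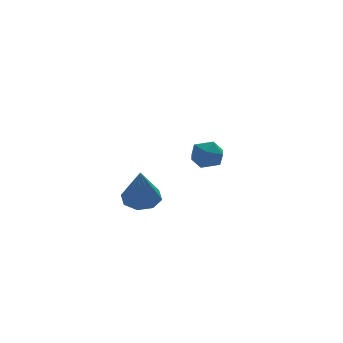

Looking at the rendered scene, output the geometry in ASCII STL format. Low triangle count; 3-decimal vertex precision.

solid 
facet normal 0.131 0.425 -0.896
outer loop
vertex -0.189 -3.275 3.195
vertex -0.927 -3.473 2.993
vertex -0.591 -2.847 3.339
endloop
endfacet
facet normal 0.637 0.371 0.676
outer loop
vertex -0.189 -3.275 3.195
vertex -0.591 -2.847 3.339
vertex -1.173 -4.267 4.667
endloop
endfacet
facet normal 0.132 0.424 -0.896
outer loop
vertex -0.591 -2.847 3.339
vertex -0.927 -3.473 2.993
vertex -1.19 -2.785 3.28
endloop
endfacet
facet normal -0.001 0.683 0.730
outer loop
vertex -0.591 -2.847 3.339
vertex -1.19 -2.785 3.28
vertex -1.173 -4.267 4.667
endloop
endfacet
facet normal 0.132 0.424 -0.896
outer loop
vertex -1.19 -2.785 3.28
vertex -0.927 -3.473 2.993
vertex -1.635 -3.126 3.053
endloop
endfacet
facet normal -0.667 0.505 0.548
outer loop
vertex -1.19 -2.785 3.28
vertex -1.635 -3.126 3.053
vertex -1.173 -4.267 4.667
endloop
endfacet
facet normal 0.133 0.426 -0.895
outer loop
vertex -1.635 -3.126 3.053
vertex -0.927 -3.473 2.993
vertex -1.664 -3.67 2.79
endloop
endfacet
facet normal -0.970 -0.062 0.234
outer loop
vertex -1.635 -3.126 3.053
vertex -1.664 -3.67 2.79
vertex -1.173 -4.267 4.667
endloop
endfacet
facet normal 0.133 0.426 -0.895
outer loop
vertex -1.664 -3.67 2.79
vertex -0.927 -3.473 2.993
vertex -1.262 -4.098 2.646
endloop
endfacet
facet normal -0.733 -0.680 -0.025
outer loop
vertex -1.664 -3.67 2.79
vertex -1.262 -4.098 2.646
vertex -1.173 -4.267 4.667
endloop
endfacet
facet normal 0.132 0.426 -0.895
outer loop
vertex -1.262 -4.098 2.646
vertex -0.927 -3.473 2.993
vertex -0.664 -4.16 2.705
endloop
endfacet
facet normal -0.095 -0.992 -0.079
outer loop
vertex -1.262 -4.098 2.646
vertex -0.664 -4.16 2.705
vertex -1.173 -4.267 4.667
endloop
endfacet
facet normal 0.131 0.425 -0.895
outer loop
vertex -0.664 -4.16 2.705
vertex -0.927 -3.473 2.993
vertex -0.219 -3.819 2.932
endloop
endfacet
facet normal 0.571 -0.814 0.104
outer loop
vertex -0.664 -4.16 2.705
vertex -0.219 -3.819 2.932
vertex -1.173 -4.267 4.667
endloop
endfacet
facet normal 0.131 0.426 -0.895
outer loop
vertex -0.219 -3.819 2.932
vertex -0.927 -3.473 2.993
vertex -0.189 -3.275 3.195
endloop
endfacet
facet normal 0.874 -0.249 0.416
outer loop
vertex -0.219 -3.819 2.932
vertex -0.189 -3.275 3.195
vertex -1.173 -4.267 4.667
endloop
endfacet
facet normal -0.942 0.299 0.150
outer loop
vertex 2.722 2.203 2.511
vertex 2.487 1.431 2.573
vertex 2.721 1.837 3.233
endloop
endfacet
facet normal -0.478 0.784 0.397
outer loop
vertex 2.722 2.203 2.511
vertex 2.721 1.837 3.233
vertex 3.338 2.319 3.024
endloop
endfacet
facet normal -0.064 0.987 -0.147
outer loop
vertex 2.722 2.203 2.511
vertex 3.338 2.319 3.024
vertex 3.484 2.211 2.235
endloop
endfacet
facet normal -0.270 0.629 -0.729
outer loop
vertex 2.722 2.203 2.511
vertex 3.484 2.211 2.235
vertex 2.958 1.662 1.956
endloop
endfacet
facet normal -0.813 0.204 -0.545
outer loop
vertex 2.722 2.203 2.511
vertex 2.958 1.662 1.956
vertex 2.487 1.431 2.573
endloop
endfacet
facet normal -0.064 0.465 0.883
outer loop
vertex 3.338 2.319 3.024
vertex 2.721 1.837 3.233
vertex 3.482 1.618 3.404
endloop
endfacet
facet normal -0.815 -0.318 0.484
outer loop
vertex 2.721 1.837 3.233
vertex 2.487 1.431 2.573
vertex 2.956 1.069 3.125
endloop
endfacet
facet normal -0.607 -0.472 -0.640
outer loop
vertex 2.487 1.431 2.573
vertex 2.958 1.662 1.956
vertex 3.102 0.961 2.336
endloop
endfacet
facet normal 0.273 0.215 -0.938
outer loop
vertex 2.958 1.662 1.956
vertex 3.484 2.211 2.235
vertex 3.719 1.443 2.127
endloop
endfacet
facet normal 0.608 0.794 0.004
outer loop
vertex 3.484 2.211 2.235
vertex 3.338 2.319 3.024
vertex 3.953 1.849 2.787
endloop
endfacet
facet normal 0.270 -0.629 0.729
outer loop
vertex 3.718 1.077 2.849
vertex 3.482 1.618 3.404
vertex 2.956 1.069 3.125
endloop
endfacet
facet normal 0.064 -0.987 0.147
outer loop
vertex 3.718 1.077 2.849
vertex 2.956 1.069 3.125
vertex 3.102 0.961 2.336
endloop
endfacet
facet normal 0.478 -0.784 -0.397
outer loop
vertex 3.718 1.077 2.849
vertex 3.102 0.961 2.336
vertex 3.719 1.443 2.127
endloop
endfacet
facet normal 0.942 -0.299 -0.150
outer loop
vertex 3.718 1.077 2.849
vertex 3.719 1.443 2.127
vertex 3.953 1.849 2.787
endloop
endfacet
facet normal 0.813 -0.204 0.545
outer loop
vertex 3.718 1.077 2.849
vertex 3.953 1.849 2.787
vertex 3.482 1.618 3.404
endloop
endfacet
facet normal -0.273 -0.215 0.938
outer loop
vertex 2.956 1.069 3.125
vertex 3.482 1.618 3.404
vertex 2.721 1.837 3.233
endloop
endfacet
facet normal -0.608 -0.794 -0.004
outer loop
vertex 3.102 0.961 2.336
vertex 2.956 1.069 3.125
vertex 2.487 1.431 2.573
endloop
endfacet
facet normal 0.064 -0.465 -0.883
outer loop
vertex 3.719 1.443 2.127
vertex 3.102 0.961 2.336
vertex 2.958 1.662 1.956
endloop
endfacet
facet normal 0.815 0.318 -0.484
outer loop
vertex 3.953 1.849 2.787
vertex 3.719 1.443 2.127
vertex 3.484 2.211 2.235
endloop
endfacet
facet normal 0.607 0.472 0.640
outer loop
vertex 3.482 1.618 3.404
vertex 3.953 1.849 2.787
vertex 3.338 2.319 3.024
endloop
endfacet

endsolid
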